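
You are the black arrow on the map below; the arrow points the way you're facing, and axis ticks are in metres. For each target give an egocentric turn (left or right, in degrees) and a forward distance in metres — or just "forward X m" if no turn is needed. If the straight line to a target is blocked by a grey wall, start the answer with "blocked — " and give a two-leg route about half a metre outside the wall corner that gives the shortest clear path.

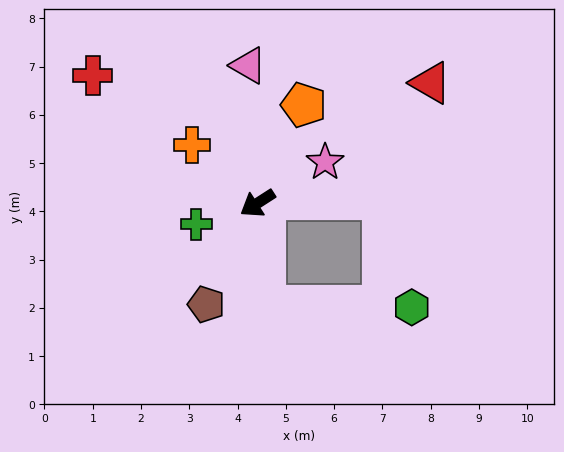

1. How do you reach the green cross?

turn right 14°, forward 1.3 m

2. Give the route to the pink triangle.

turn right 119°, forward 2.9 m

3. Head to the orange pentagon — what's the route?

turn right 148°, forward 2.3 m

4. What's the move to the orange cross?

turn right 74°, forward 1.8 m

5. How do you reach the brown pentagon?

turn left 30°, forward 2.3 m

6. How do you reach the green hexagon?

blocked — turn left 62°, forward 2.1 m, then turn left 84°, forward 3.0 m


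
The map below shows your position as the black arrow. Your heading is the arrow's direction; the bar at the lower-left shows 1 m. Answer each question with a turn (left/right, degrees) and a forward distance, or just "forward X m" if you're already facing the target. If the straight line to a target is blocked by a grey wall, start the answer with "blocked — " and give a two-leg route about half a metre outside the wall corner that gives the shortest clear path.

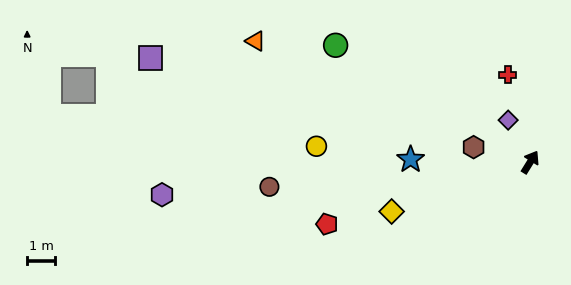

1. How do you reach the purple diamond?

turn left 59°, forward 1.7 m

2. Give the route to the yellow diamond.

turn left 141°, forward 5.2 m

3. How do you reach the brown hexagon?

turn left 107°, forward 2.1 m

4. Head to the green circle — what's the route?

turn left 91°, forward 8.1 m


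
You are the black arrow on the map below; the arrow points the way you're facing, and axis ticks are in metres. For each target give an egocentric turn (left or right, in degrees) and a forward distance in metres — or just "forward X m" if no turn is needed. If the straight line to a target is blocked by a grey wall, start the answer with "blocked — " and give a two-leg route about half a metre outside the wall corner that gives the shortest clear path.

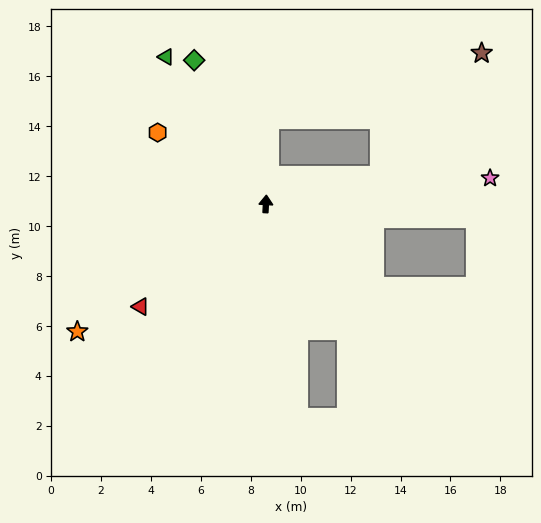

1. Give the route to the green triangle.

turn left 37°, forward 7.1 m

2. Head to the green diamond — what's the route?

turn left 30°, forward 6.4 m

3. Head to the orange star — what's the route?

turn left 127°, forward 9.1 m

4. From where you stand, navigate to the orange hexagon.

turn left 60°, forward 5.2 m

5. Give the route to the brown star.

blocked — turn right 74°, forward 4.7 m, then turn left 38°, forward 6.4 m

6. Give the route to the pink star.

turn right 80°, forward 9.0 m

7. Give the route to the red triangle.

turn left 132°, forward 6.5 m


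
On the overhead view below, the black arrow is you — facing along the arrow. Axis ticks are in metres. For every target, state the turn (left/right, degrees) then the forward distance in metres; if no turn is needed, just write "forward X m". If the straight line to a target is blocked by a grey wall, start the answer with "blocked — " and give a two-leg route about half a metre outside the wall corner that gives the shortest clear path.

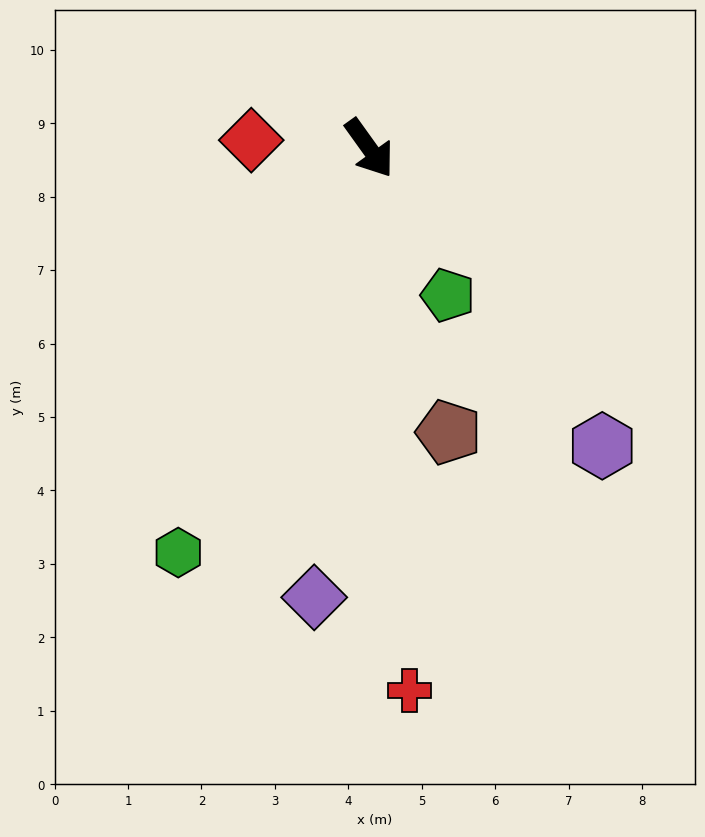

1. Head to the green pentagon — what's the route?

turn right 8°, forward 2.3 m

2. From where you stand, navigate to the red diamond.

turn right 130°, forward 1.6 m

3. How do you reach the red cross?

turn right 31°, forward 7.4 m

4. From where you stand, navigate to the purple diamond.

turn right 43°, forward 6.2 m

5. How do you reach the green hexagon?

turn right 61°, forward 6.1 m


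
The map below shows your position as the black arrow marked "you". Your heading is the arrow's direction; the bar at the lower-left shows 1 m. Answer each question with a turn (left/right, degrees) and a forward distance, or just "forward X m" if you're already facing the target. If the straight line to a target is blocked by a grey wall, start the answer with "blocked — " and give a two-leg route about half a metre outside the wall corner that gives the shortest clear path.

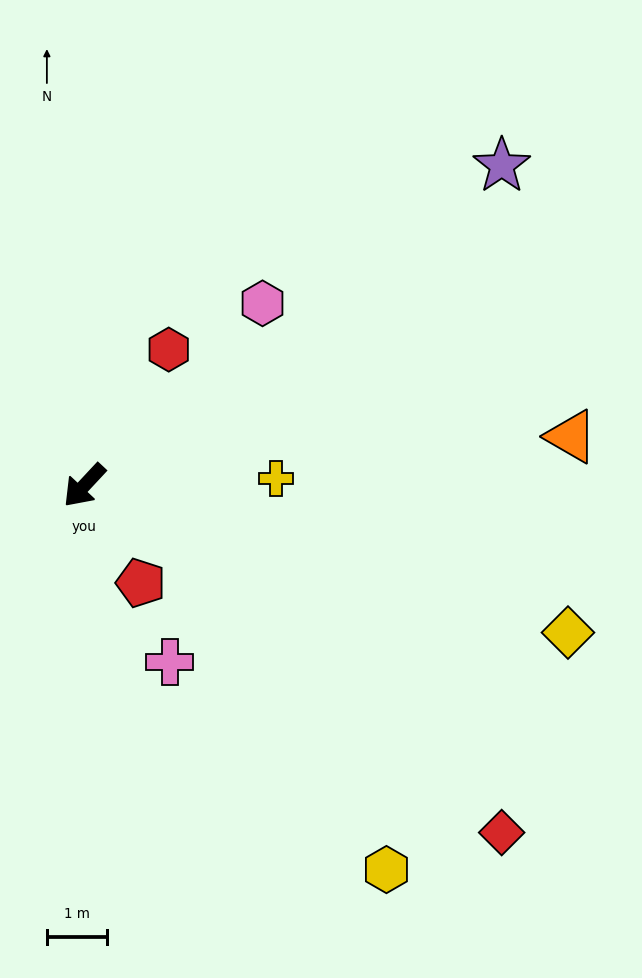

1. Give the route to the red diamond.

turn left 93°, forward 9.0 m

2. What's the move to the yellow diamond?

turn left 116°, forward 8.4 m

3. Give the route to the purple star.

turn left 170°, forward 8.8 m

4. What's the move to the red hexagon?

turn right 169°, forward 2.7 m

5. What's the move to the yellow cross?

turn left 135°, forward 3.2 m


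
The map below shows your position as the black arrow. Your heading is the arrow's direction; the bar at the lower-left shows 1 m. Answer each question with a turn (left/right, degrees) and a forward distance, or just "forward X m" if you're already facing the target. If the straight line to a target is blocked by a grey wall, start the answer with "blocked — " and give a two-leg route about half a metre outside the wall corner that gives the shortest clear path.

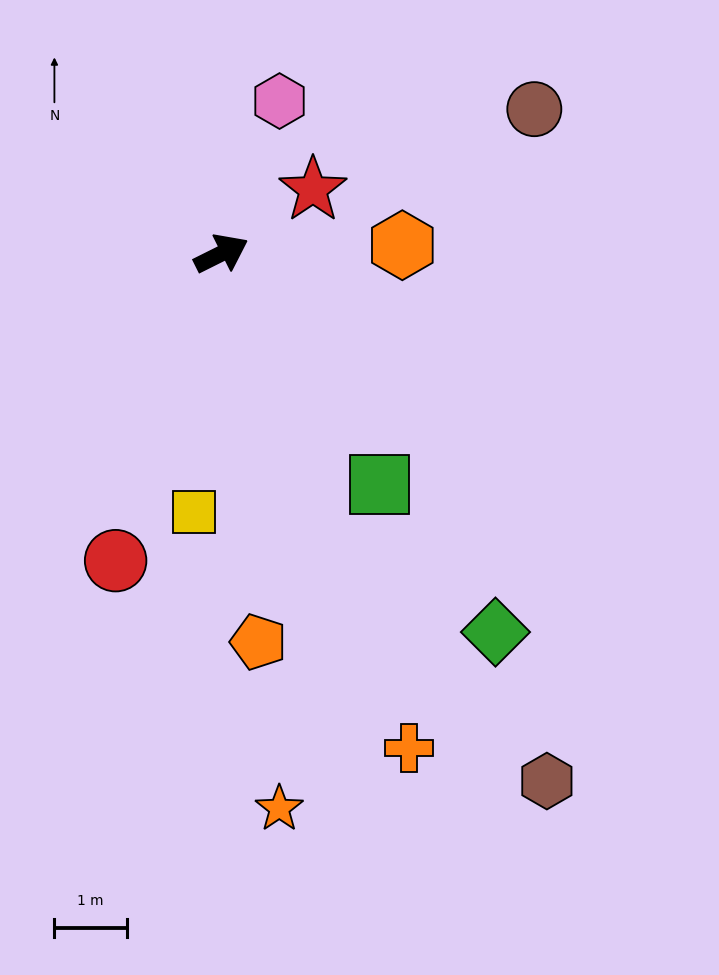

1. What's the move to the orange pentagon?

turn right 111°, forward 5.4 m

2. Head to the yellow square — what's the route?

turn right 123°, forward 3.6 m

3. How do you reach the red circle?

turn right 136°, forward 4.5 m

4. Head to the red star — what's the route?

turn left 8°, forward 1.5 m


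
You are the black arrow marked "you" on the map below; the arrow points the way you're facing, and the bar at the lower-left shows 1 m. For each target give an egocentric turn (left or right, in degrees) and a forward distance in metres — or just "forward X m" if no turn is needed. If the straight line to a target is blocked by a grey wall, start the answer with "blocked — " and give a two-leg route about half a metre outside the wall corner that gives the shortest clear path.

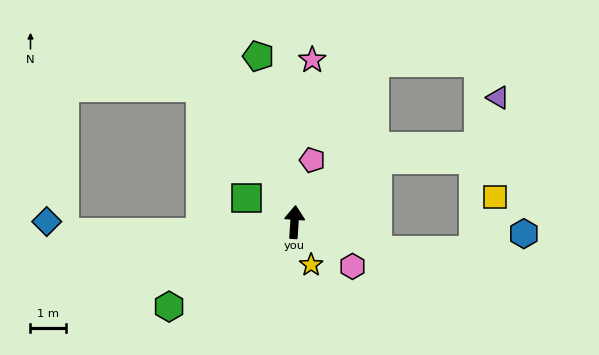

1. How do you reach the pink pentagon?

turn right 12°, forward 1.8 m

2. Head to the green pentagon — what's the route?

turn left 16°, forward 4.8 m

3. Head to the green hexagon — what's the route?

turn left 128°, forward 4.3 m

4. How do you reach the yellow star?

turn right 155°, forward 1.3 m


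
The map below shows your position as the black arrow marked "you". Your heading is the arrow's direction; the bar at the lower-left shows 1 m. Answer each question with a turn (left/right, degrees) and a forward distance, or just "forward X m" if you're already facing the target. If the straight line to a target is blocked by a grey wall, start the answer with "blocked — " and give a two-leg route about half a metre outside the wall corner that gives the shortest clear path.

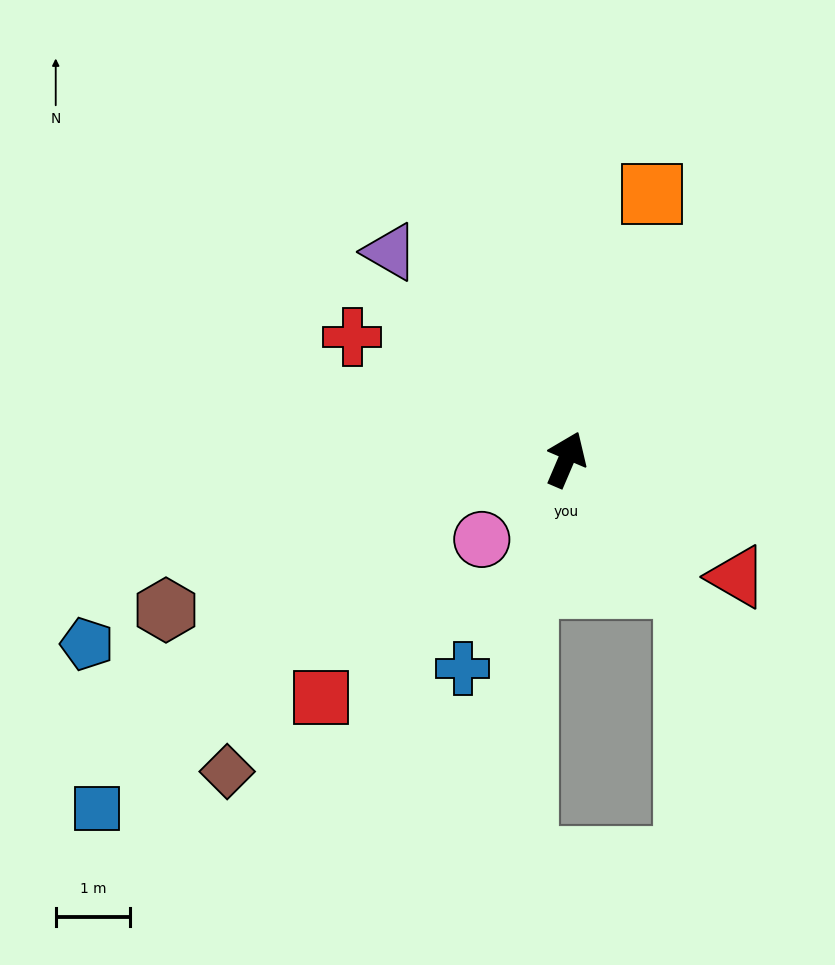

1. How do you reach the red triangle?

turn right 101°, forward 2.8 m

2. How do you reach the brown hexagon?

turn left 134°, forward 5.7 m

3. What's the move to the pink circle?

turn left 157°, forward 1.6 m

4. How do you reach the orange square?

turn left 5°, forward 3.7 m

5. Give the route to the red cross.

turn left 83°, forward 3.3 m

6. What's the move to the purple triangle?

turn left 63°, forward 3.7 m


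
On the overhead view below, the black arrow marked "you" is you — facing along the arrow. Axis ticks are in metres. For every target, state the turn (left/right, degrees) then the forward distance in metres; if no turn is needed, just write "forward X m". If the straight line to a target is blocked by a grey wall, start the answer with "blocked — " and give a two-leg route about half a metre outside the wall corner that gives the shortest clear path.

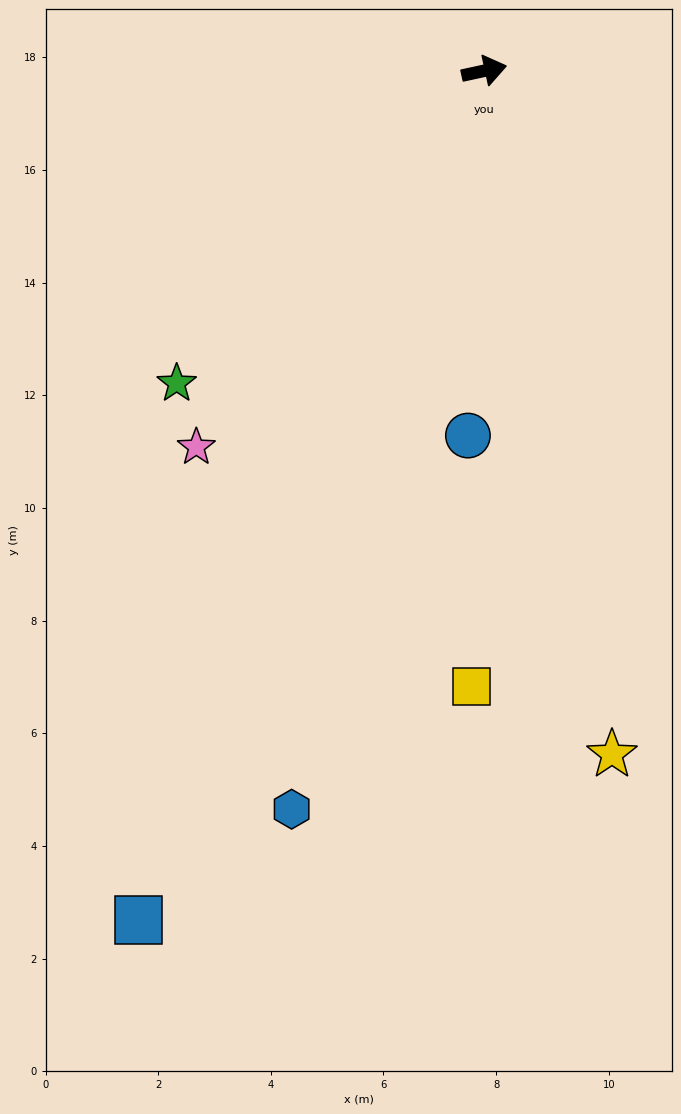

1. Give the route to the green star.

turn right 147°, forward 7.8 m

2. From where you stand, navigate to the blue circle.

turn right 105°, forward 6.5 m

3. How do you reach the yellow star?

turn right 92°, forward 12.3 m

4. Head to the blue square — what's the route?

turn right 124°, forward 16.3 m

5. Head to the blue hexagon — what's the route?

turn right 117°, forward 13.6 m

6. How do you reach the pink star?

turn right 140°, forward 8.4 m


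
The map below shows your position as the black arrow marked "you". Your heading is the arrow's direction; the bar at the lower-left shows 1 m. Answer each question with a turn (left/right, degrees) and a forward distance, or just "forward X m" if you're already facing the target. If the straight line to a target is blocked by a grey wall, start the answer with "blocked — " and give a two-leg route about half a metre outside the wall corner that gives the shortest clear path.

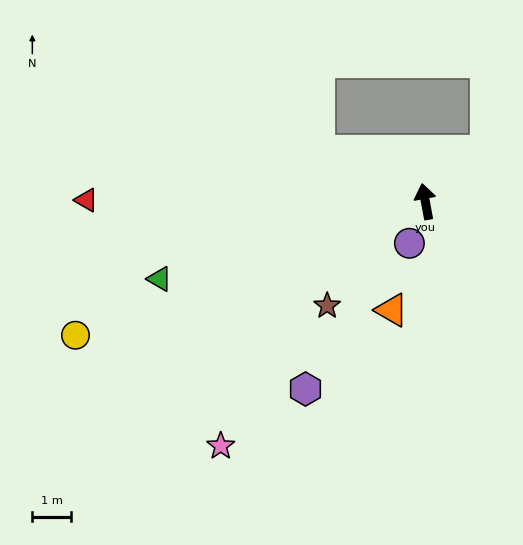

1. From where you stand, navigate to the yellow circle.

turn left 100°, forward 9.7 m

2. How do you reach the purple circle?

turn left 149°, forward 1.2 m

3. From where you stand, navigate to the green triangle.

turn left 96°, forward 7.2 m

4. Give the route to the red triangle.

turn left 79°, forward 8.8 m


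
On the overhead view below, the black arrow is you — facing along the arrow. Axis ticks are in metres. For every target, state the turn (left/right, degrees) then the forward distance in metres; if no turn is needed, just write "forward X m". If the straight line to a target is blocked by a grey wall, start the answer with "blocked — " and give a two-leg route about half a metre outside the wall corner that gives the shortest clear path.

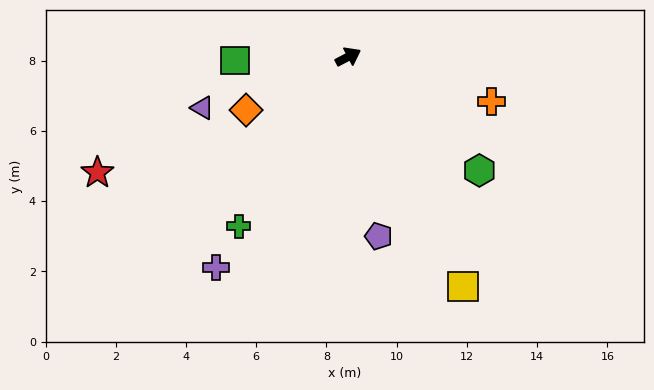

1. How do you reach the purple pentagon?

turn right 108°, forward 5.2 m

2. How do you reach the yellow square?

turn right 91°, forward 7.3 m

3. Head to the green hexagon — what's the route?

turn right 69°, forward 4.9 m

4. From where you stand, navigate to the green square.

turn left 154°, forward 3.2 m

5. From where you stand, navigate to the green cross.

turn right 151°, forward 5.7 m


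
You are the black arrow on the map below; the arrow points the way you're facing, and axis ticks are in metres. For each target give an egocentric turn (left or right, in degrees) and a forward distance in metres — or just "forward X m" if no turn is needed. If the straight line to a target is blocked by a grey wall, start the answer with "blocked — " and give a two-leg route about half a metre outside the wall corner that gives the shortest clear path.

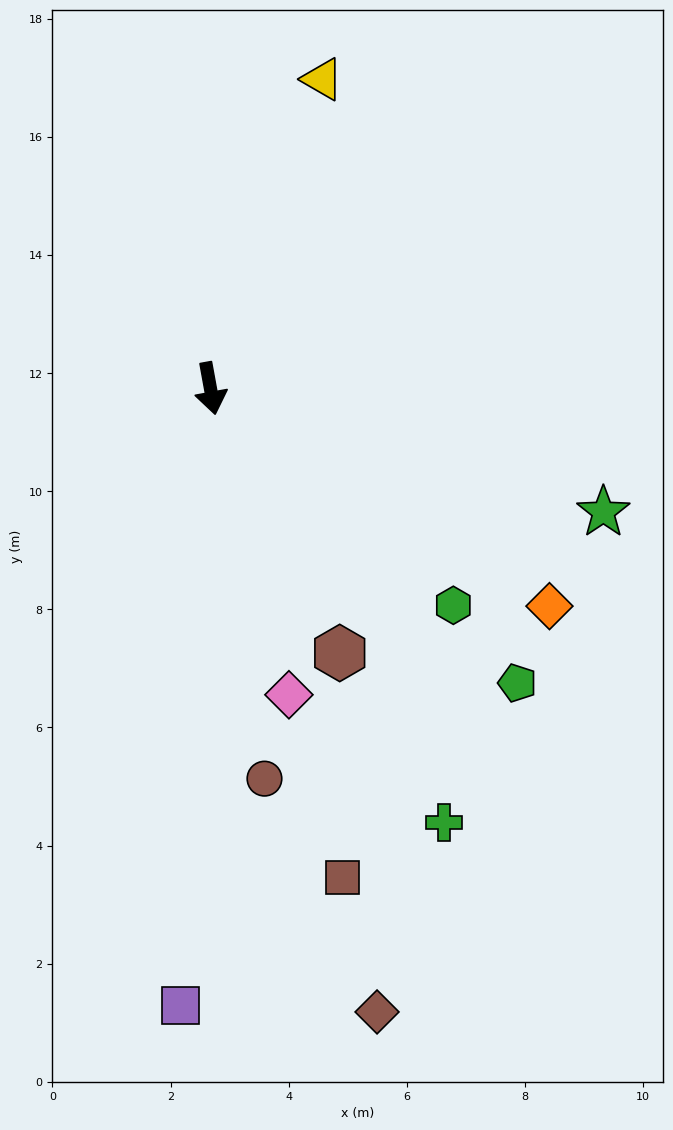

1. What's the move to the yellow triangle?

turn left 150°, forward 5.6 m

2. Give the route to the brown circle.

turn right 2°, forward 6.7 m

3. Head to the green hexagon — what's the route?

turn left 38°, forward 5.5 m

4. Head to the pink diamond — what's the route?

turn left 4°, forward 5.4 m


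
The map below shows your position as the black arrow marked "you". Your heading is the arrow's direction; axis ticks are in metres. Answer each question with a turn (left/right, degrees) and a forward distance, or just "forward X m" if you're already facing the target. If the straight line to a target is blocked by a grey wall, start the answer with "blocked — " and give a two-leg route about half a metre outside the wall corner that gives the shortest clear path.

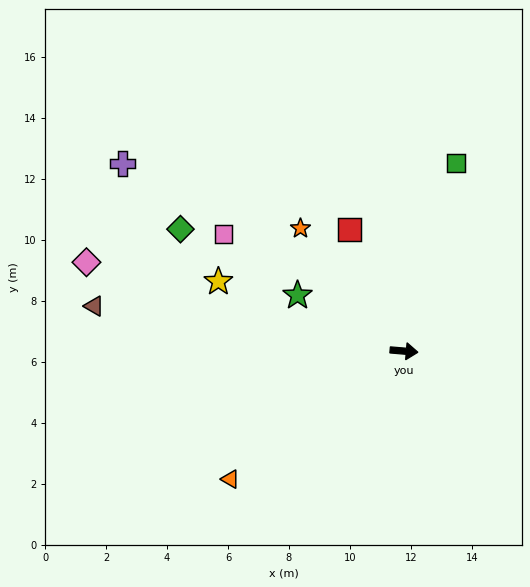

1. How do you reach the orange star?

turn left 135°, forward 5.3 m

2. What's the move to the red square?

turn left 119°, forward 4.4 m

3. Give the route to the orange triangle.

turn right 139°, forward 7.1 m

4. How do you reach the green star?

turn left 157°, forward 3.9 m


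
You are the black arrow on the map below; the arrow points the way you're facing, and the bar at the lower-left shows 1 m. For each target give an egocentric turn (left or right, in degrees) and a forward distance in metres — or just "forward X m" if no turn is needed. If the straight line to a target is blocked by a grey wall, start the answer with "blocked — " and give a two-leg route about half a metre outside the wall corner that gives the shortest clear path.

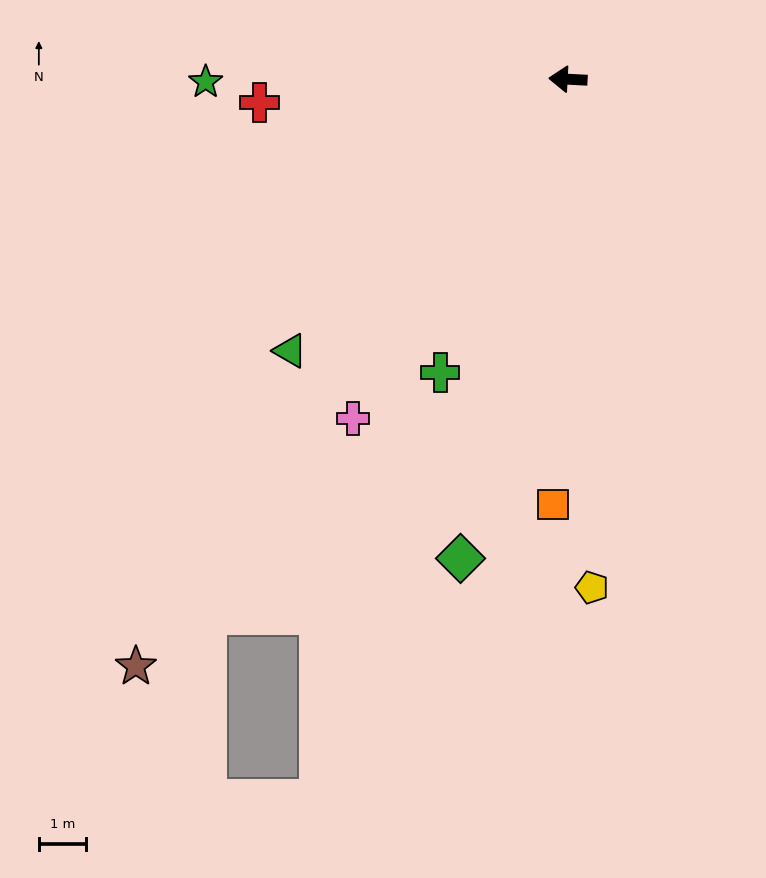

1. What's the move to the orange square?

turn left 91°, forward 9.0 m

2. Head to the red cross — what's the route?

turn left 7°, forward 6.6 m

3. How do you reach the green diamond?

turn left 80°, forward 10.4 m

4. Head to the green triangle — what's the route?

turn left 47°, forward 8.2 m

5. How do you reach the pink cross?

turn left 61°, forward 8.5 m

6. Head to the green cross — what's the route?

turn left 69°, forward 6.8 m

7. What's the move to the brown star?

turn left 57°, forward 15.5 m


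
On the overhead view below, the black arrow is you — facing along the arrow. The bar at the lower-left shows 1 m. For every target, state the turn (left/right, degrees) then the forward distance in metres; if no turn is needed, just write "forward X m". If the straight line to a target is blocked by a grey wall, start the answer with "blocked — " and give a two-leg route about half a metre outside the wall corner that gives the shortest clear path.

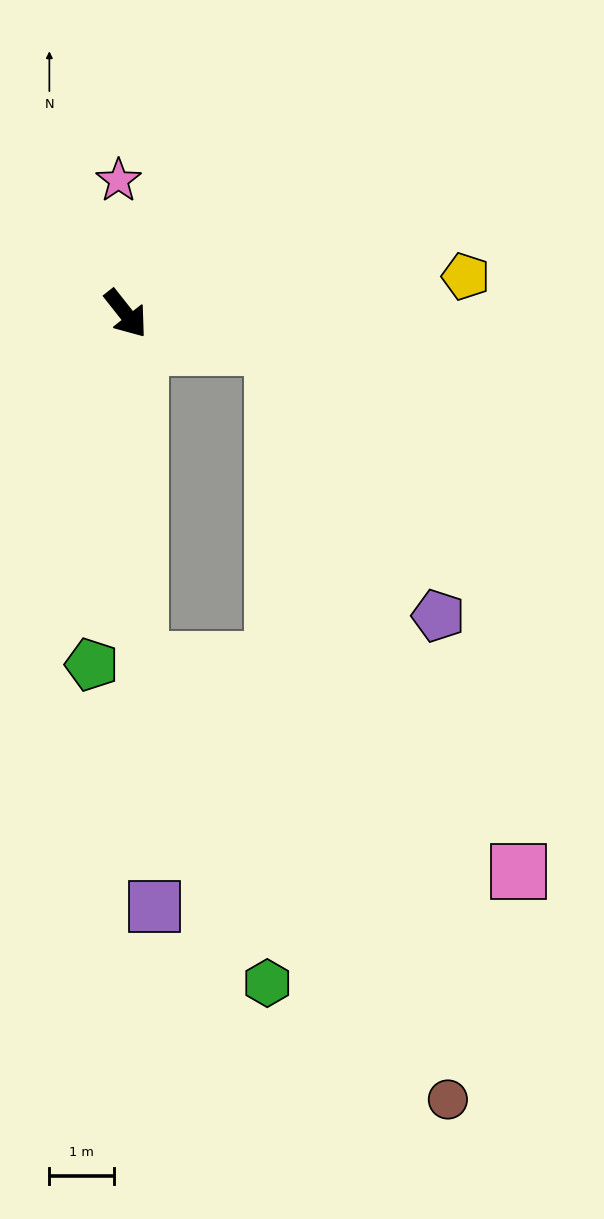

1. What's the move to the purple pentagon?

blocked — turn left 38°, forward 2.3 m, then turn right 44°, forward 4.8 m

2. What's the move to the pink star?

turn left 145°, forward 2.1 m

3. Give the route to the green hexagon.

blocked — turn right 36°, forward 5.3 m, then turn left 19°, forward 5.3 m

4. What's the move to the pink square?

blocked — turn right 36°, forward 5.3 m, then turn left 58°, forward 6.7 m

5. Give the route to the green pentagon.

turn right 44°, forward 5.4 m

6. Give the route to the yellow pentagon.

turn left 58°, forward 5.3 m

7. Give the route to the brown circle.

blocked — turn right 36°, forward 5.3 m, then turn left 33°, forward 8.3 m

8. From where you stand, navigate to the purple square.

turn right 36°, forward 9.1 m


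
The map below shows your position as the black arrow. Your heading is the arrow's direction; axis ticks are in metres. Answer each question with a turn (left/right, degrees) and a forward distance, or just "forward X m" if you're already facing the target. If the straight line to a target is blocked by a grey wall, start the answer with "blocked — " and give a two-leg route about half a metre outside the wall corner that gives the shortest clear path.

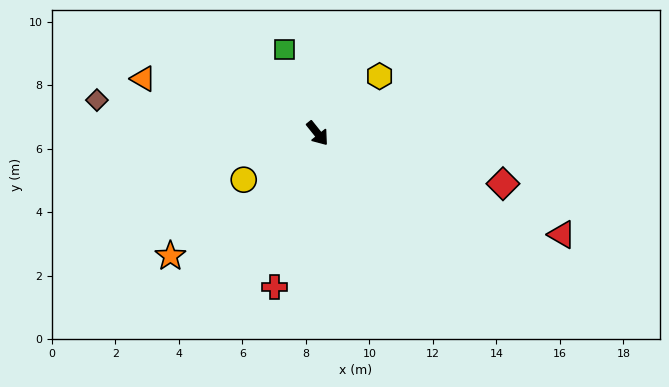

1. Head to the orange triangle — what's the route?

turn right 146°, forward 5.8 m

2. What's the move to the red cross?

turn right 54°, forward 5.0 m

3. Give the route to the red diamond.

turn left 36°, forward 6.1 m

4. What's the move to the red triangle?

turn left 29°, forward 8.3 m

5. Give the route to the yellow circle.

turn right 97°, forward 2.7 m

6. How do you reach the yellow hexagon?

turn left 94°, forward 2.7 m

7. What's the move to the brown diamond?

turn right 137°, forward 7.0 m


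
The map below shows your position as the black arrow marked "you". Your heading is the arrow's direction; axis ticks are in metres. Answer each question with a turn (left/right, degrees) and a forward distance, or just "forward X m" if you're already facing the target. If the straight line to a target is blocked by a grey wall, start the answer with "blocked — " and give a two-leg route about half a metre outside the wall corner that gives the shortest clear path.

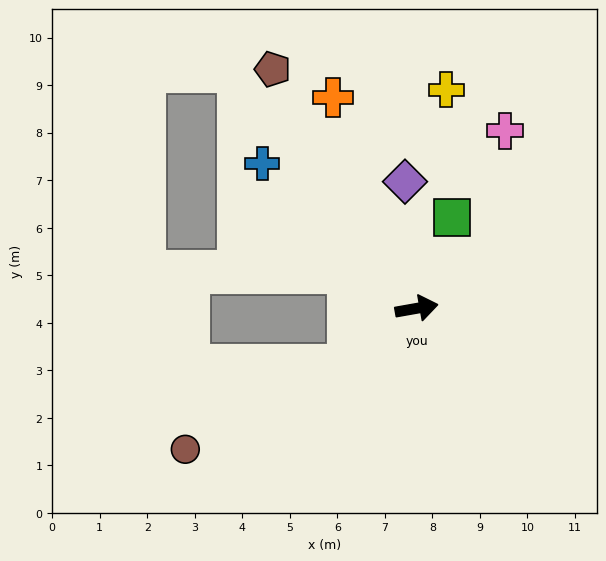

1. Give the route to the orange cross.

turn left 102°, forward 4.8 m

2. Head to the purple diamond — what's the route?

turn left 85°, forward 2.7 m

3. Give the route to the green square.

turn left 59°, forward 2.0 m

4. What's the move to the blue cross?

turn left 127°, forward 4.5 m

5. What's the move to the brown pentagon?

turn left 111°, forward 5.9 m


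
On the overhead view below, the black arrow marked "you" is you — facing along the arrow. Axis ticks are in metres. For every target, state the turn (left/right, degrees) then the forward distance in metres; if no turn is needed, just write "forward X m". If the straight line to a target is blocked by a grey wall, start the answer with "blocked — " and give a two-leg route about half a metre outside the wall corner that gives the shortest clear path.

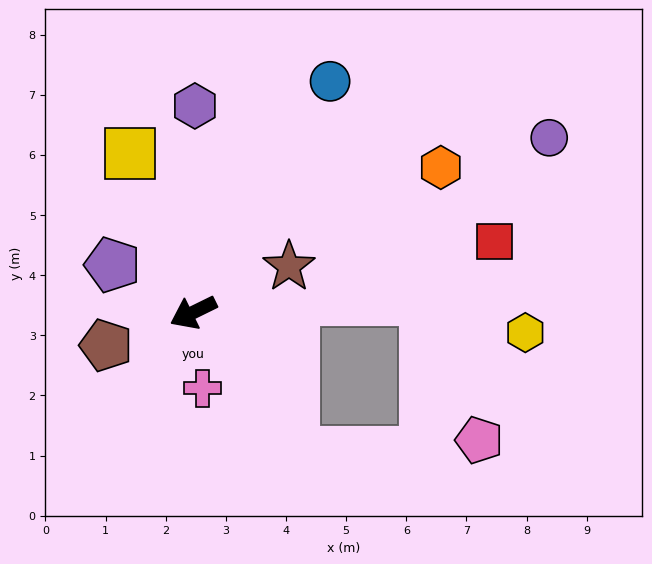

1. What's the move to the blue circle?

turn right 147°, forward 4.5 m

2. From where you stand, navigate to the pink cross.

turn left 71°, forward 1.3 m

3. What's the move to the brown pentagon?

turn right 5°, forward 1.5 m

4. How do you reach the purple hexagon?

turn right 117°, forward 3.4 m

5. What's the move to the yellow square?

turn right 94°, forward 2.8 m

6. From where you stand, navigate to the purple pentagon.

turn right 57°, forward 1.6 m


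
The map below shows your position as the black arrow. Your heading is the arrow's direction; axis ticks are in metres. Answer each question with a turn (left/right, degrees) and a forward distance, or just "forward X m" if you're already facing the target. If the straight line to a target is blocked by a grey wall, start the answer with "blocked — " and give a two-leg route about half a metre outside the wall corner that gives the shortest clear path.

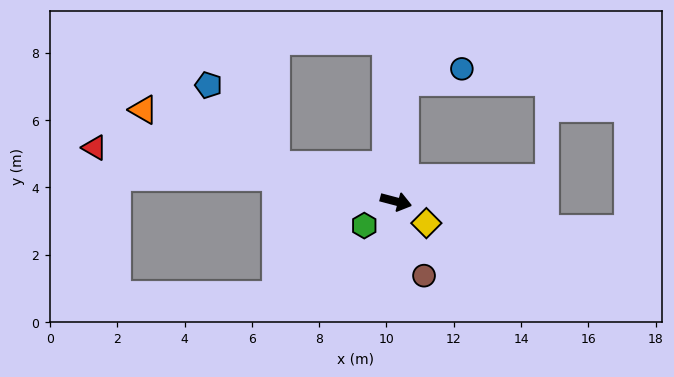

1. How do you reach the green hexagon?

turn right 128°, forward 1.2 m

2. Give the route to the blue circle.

blocked — turn left 101°, forward 3.6 m, then turn right 73°, forward 1.8 m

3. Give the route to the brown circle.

turn right 55°, forward 2.4 m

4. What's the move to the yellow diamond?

turn right 21°, forward 1.1 m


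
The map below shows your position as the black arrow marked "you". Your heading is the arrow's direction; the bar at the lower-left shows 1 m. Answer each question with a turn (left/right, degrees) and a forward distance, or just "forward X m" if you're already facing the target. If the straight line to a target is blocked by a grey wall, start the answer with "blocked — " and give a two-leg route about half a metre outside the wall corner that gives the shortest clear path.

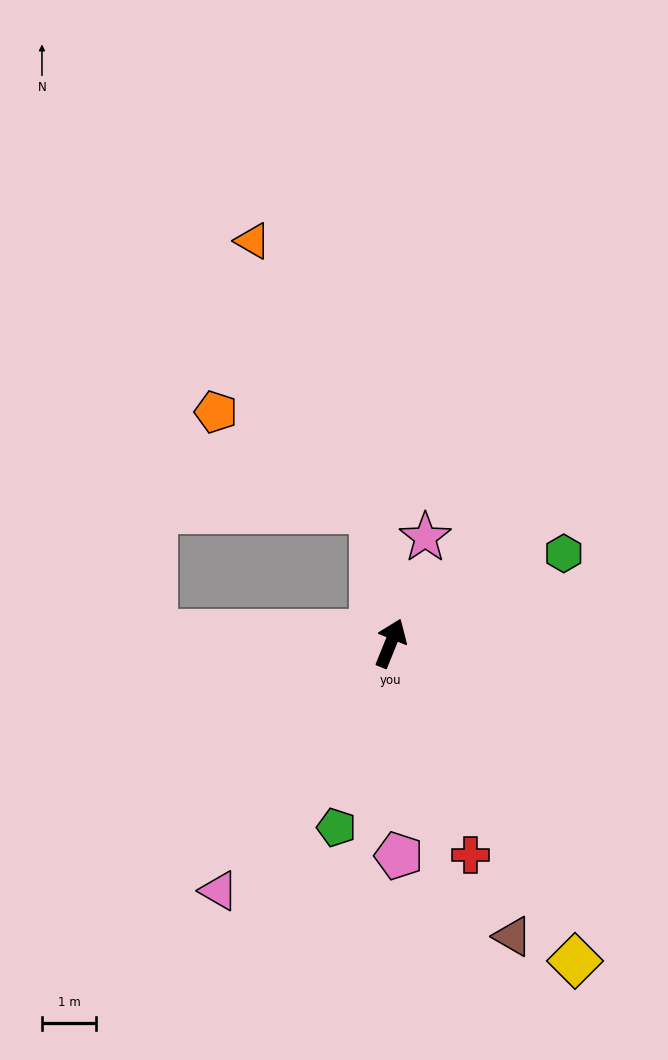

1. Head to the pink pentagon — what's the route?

turn right 156°, forward 3.9 m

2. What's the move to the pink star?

turn left 4°, forward 2.0 m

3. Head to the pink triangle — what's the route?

turn left 167°, forward 5.5 m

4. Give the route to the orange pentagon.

blocked — turn left 30°, forward 2.5 m, then turn left 50°, forward 3.4 m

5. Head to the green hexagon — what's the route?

turn right 41°, forward 3.6 m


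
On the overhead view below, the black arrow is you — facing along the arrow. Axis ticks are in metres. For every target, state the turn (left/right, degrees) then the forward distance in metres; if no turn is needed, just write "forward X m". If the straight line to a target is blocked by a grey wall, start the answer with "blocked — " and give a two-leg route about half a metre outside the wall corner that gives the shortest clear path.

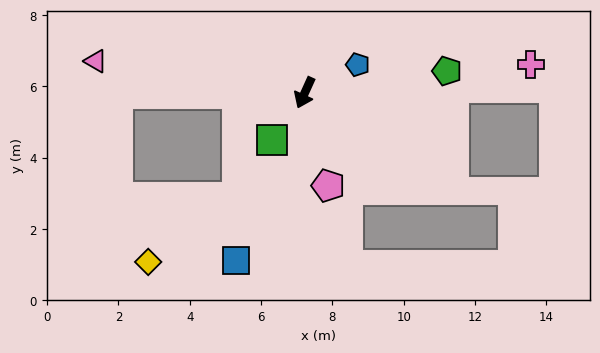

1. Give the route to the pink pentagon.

turn left 38°, forward 2.7 m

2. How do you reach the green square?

turn right 10°, forward 1.6 m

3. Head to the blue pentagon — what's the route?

turn left 142°, forward 1.7 m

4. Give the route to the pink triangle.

turn right 74°, forward 5.9 m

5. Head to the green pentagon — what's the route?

turn left 123°, forward 4.0 m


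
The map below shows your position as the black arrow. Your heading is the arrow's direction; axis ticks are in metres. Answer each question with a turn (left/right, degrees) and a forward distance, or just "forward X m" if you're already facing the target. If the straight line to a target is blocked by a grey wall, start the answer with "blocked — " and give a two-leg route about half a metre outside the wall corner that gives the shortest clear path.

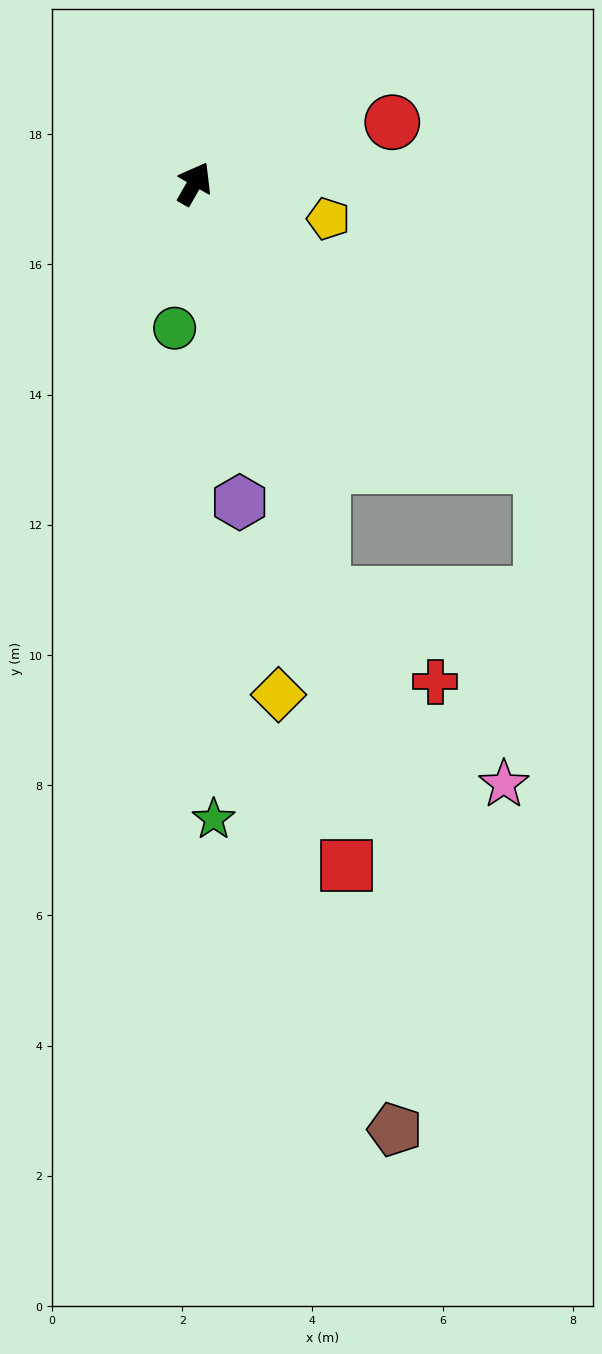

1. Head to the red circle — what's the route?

turn right 43°, forward 3.2 m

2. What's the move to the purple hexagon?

turn right 142°, forward 4.9 m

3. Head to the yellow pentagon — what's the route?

turn right 75°, forward 2.1 m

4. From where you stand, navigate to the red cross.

blocked — turn right 133°, forward 6.6 m, then turn left 35°, forward 2.2 m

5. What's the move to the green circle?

turn right 158°, forward 2.2 m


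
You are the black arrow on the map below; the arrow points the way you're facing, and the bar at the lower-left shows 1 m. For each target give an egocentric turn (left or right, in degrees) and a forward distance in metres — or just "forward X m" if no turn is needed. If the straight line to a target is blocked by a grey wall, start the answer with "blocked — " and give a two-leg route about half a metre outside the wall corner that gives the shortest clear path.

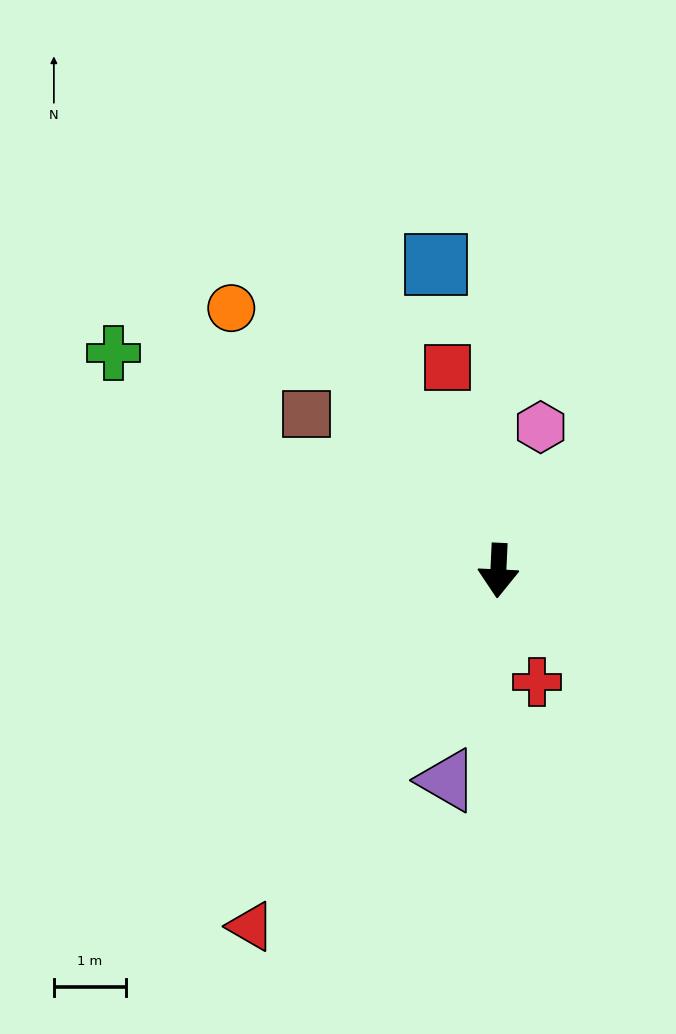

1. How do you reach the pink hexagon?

turn left 166°, forward 2.1 m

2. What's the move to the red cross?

turn left 22°, forward 1.6 m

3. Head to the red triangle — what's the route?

turn right 32°, forward 6.0 m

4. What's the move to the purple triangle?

turn right 11°, forward 3.0 m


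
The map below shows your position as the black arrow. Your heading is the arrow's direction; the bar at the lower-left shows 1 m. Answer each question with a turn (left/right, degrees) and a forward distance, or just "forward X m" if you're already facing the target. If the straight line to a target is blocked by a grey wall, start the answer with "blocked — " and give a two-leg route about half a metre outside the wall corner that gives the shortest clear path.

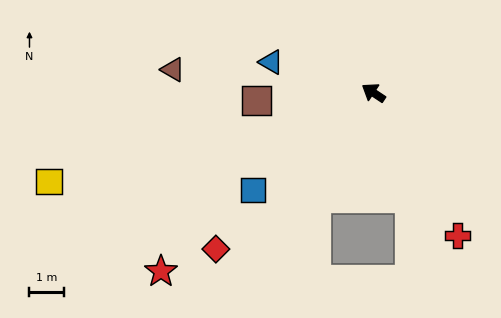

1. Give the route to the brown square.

turn left 37°, forward 3.4 m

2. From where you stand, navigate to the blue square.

turn left 72°, forward 4.5 m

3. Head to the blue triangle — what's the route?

turn left 17°, forward 3.1 m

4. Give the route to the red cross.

turn left 154°, forward 4.8 m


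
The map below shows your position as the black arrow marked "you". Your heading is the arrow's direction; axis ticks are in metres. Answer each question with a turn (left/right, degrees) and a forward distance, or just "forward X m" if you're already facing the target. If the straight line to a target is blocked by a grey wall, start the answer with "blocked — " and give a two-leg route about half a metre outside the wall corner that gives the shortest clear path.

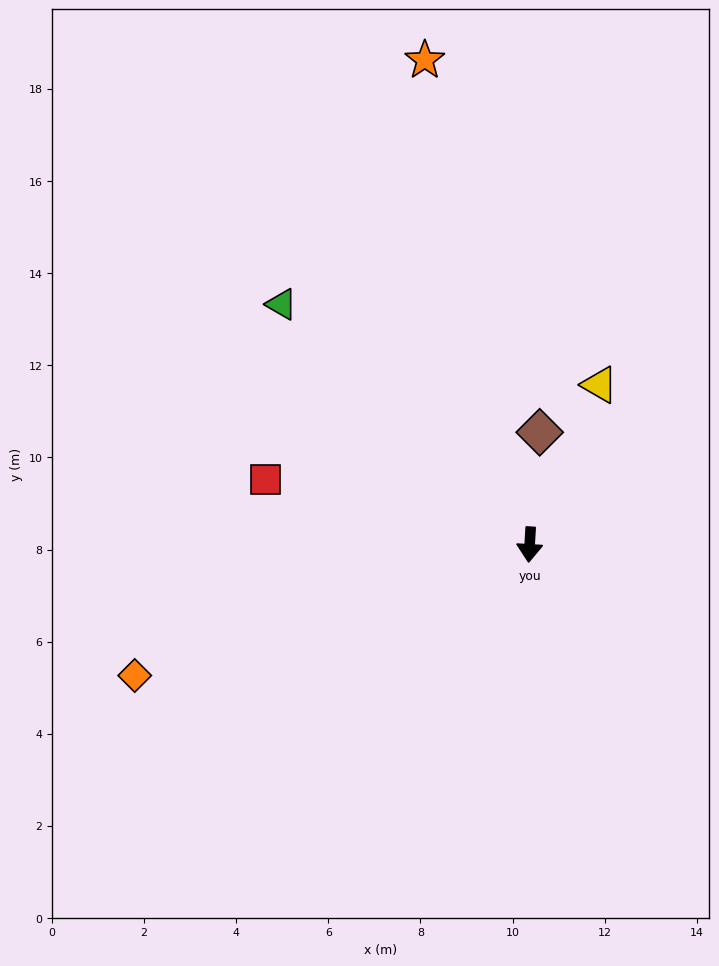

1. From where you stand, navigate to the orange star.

turn right 164°, forward 10.8 m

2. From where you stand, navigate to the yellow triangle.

turn left 160°, forward 3.8 m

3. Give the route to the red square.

turn right 100°, forward 5.9 m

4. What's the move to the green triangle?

turn right 131°, forward 7.5 m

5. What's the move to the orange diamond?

turn right 68°, forward 9.0 m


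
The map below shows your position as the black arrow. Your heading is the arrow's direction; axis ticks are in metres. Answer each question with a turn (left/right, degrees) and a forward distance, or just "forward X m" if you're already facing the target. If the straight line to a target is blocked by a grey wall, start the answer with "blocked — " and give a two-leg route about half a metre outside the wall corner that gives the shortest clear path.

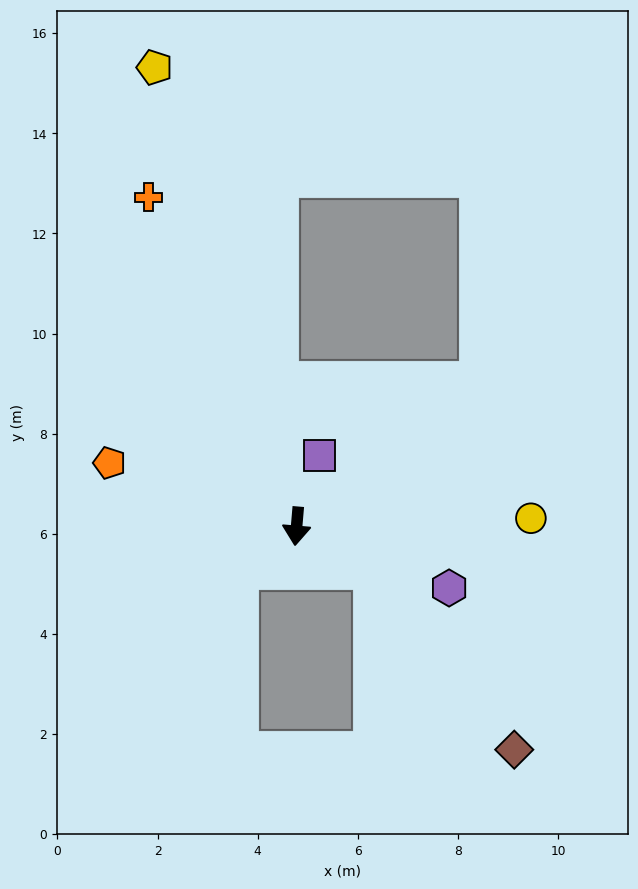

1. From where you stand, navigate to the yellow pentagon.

turn right 158°, forward 9.6 m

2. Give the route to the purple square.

turn left 167°, forward 1.5 m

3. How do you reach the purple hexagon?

turn left 73°, forward 3.3 m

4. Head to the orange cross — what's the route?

turn right 151°, forward 7.2 m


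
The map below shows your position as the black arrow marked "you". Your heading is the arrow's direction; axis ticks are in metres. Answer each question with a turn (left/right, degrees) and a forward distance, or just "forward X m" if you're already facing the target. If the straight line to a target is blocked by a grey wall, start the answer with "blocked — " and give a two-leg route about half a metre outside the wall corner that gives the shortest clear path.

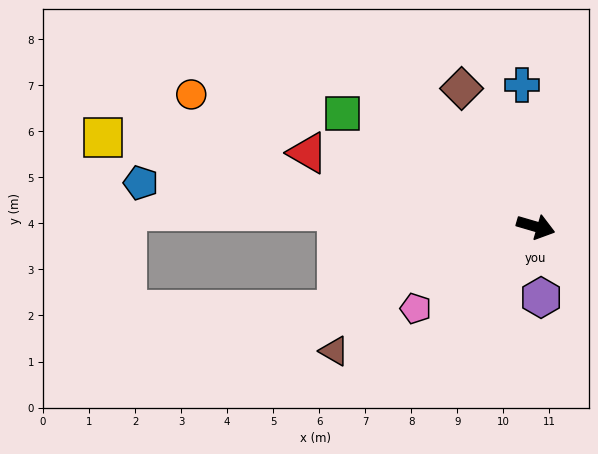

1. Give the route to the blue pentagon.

turn right 170°, forward 8.6 m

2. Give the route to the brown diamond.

turn left 135°, forward 3.4 m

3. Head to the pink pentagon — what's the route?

turn right 129°, forward 3.2 m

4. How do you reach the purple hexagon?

turn right 69°, forward 1.5 m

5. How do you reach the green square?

turn left 166°, forward 4.9 m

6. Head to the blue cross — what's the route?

turn left 112°, forward 3.1 m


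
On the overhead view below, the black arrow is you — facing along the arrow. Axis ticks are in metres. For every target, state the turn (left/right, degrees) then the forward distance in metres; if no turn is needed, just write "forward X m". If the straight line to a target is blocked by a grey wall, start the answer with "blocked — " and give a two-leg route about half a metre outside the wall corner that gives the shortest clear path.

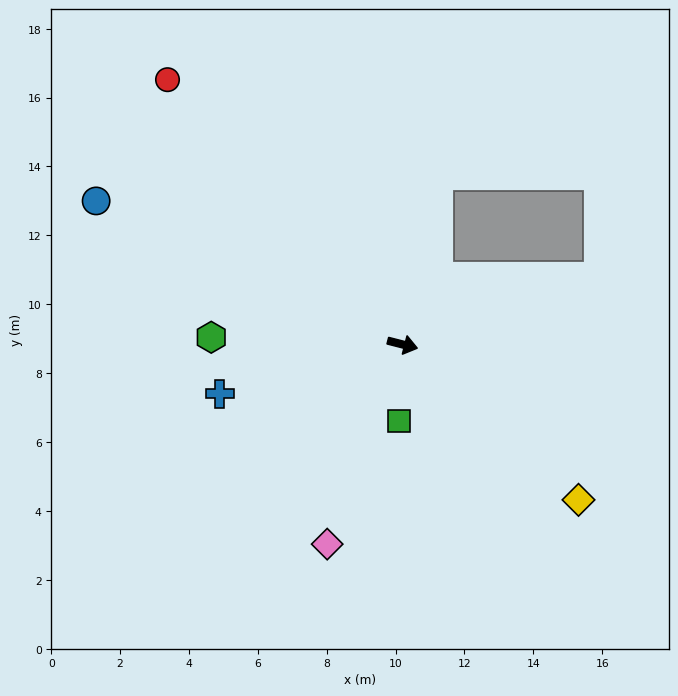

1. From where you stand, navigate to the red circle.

turn left 146°, forward 10.3 m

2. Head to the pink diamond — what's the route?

turn right 96°, forward 6.2 m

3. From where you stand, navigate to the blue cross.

turn right 151°, forward 5.5 m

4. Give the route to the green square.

turn right 78°, forward 2.2 m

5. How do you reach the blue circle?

turn left 169°, forward 9.8 m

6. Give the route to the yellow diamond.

turn right 27°, forward 6.8 m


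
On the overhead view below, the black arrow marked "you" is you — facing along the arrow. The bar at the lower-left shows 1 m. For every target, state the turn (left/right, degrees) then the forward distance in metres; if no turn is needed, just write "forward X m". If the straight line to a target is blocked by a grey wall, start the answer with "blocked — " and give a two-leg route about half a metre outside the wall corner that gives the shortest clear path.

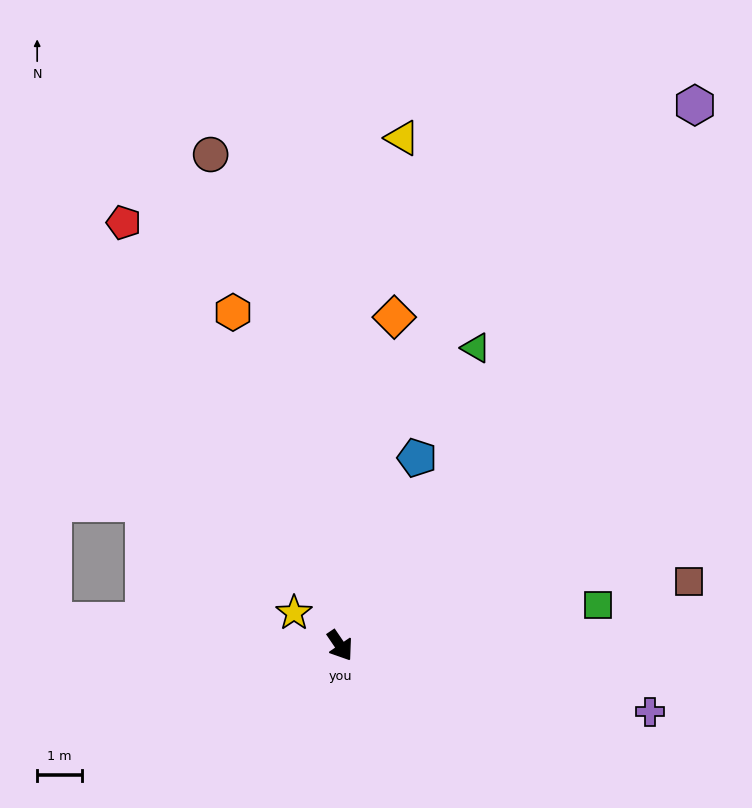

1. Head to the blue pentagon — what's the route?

turn left 123°, forward 4.5 m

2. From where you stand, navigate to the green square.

turn left 65°, forward 5.8 m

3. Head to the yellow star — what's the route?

turn right 160°, forward 1.3 m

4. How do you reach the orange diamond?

turn left 136°, forward 7.4 m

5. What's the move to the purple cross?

turn left 44°, forward 7.1 m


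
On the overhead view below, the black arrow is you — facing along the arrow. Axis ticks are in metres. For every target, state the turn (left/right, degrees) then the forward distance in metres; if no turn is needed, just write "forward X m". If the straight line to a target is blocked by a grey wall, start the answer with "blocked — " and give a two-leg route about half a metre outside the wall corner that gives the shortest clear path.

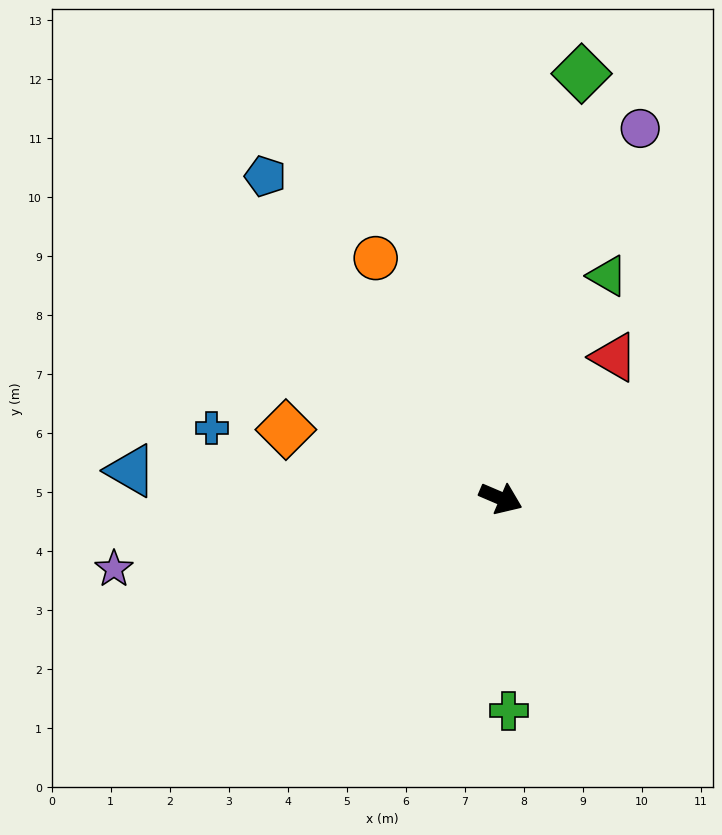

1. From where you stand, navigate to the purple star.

turn right 147°, forward 6.7 m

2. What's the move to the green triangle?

turn left 88°, forward 4.2 m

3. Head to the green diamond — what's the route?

turn left 102°, forward 7.3 m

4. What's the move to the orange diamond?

turn right 175°, forward 3.8 m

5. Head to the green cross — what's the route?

turn right 65°, forward 3.6 m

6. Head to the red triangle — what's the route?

turn left 74°, forward 3.1 m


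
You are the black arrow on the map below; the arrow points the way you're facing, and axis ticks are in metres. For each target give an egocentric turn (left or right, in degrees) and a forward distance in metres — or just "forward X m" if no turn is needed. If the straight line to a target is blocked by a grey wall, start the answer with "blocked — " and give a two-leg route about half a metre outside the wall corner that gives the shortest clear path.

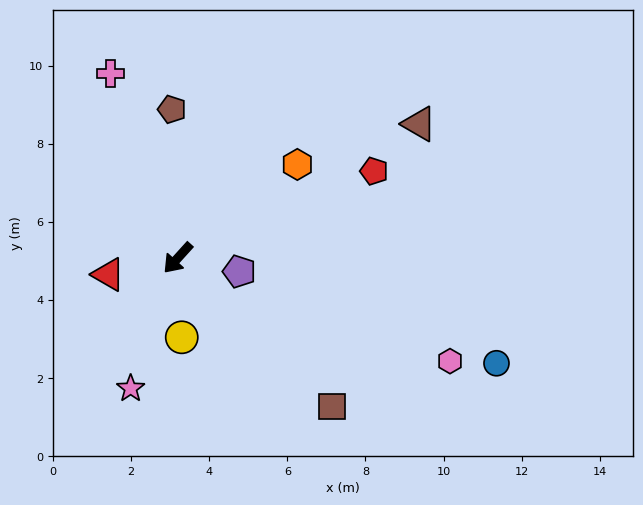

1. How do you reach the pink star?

turn left 22°, forward 3.6 m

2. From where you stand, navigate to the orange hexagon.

turn left 170°, forward 3.9 m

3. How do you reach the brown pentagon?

turn right 136°, forward 3.8 m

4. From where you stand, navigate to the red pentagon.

turn left 156°, forward 5.5 m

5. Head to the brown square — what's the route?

turn left 88°, forward 5.5 m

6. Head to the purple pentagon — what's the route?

turn left 120°, forward 1.6 m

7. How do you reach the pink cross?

turn right 118°, forward 5.0 m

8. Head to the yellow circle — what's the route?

turn left 45°, forward 2.0 m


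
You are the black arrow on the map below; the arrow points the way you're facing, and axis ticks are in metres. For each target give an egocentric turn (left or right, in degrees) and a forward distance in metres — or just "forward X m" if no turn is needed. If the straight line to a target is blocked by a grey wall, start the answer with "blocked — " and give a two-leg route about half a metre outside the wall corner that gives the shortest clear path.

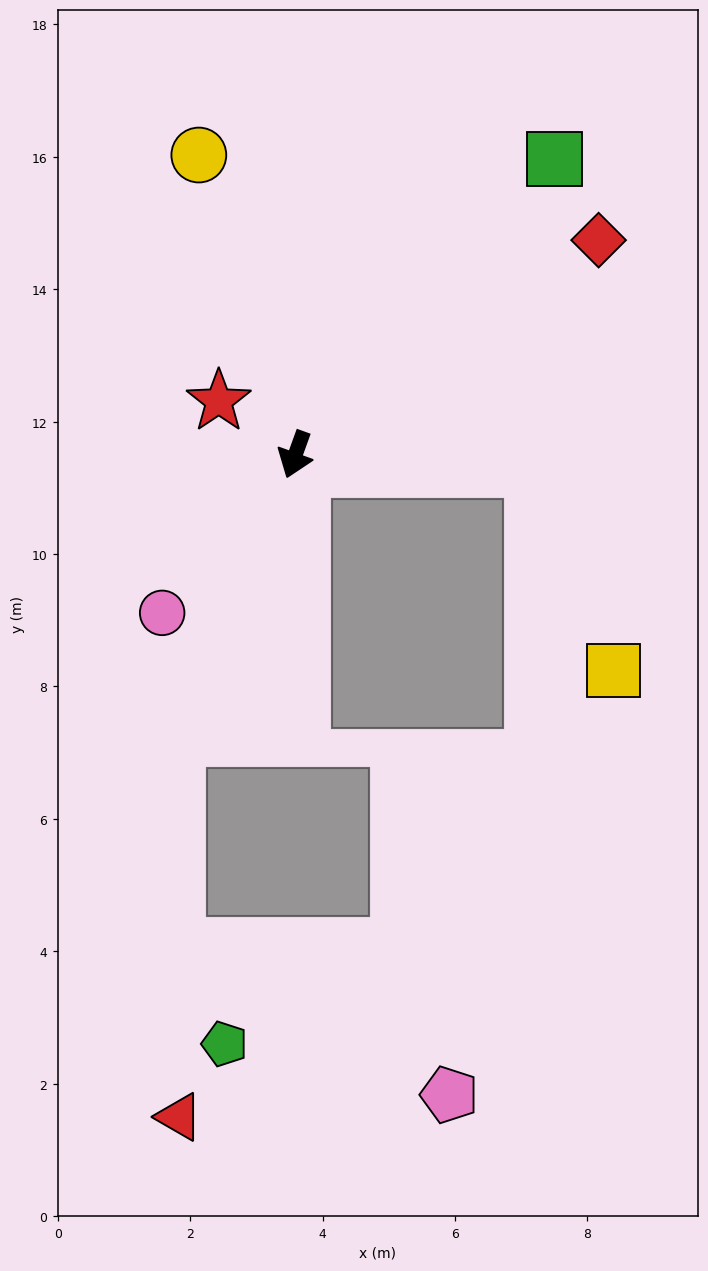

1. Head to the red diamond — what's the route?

turn left 145°, forward 5.6 m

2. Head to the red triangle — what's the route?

blocked — turn right 3°, forward 4.6 m, then turn left 23°, forward 5.7 m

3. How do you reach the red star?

turn right 105°, forward 1.4 m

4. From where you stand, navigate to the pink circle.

turn right 20°, forward 3.1 m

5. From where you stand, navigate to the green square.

turn left 159°, forward 5.9 m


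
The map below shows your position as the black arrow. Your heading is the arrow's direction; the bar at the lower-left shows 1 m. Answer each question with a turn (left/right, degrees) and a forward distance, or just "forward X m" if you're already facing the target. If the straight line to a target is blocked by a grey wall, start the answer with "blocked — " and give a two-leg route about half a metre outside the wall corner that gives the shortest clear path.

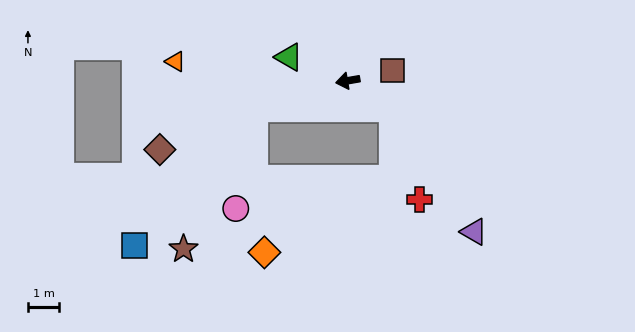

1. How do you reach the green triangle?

turn right 32°, forward 2.0 m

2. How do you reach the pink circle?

blocked — turn left 7°, forward 3.1 m, then turn left 62°, forward 3.2 m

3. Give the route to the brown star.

blocked — turn left 7°, forward 3.1 m, then turn left 46°, forward 5.0 m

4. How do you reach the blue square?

blocked — turn left 7°, forward 3.1 m, then turn left 32°, forward 5.8 m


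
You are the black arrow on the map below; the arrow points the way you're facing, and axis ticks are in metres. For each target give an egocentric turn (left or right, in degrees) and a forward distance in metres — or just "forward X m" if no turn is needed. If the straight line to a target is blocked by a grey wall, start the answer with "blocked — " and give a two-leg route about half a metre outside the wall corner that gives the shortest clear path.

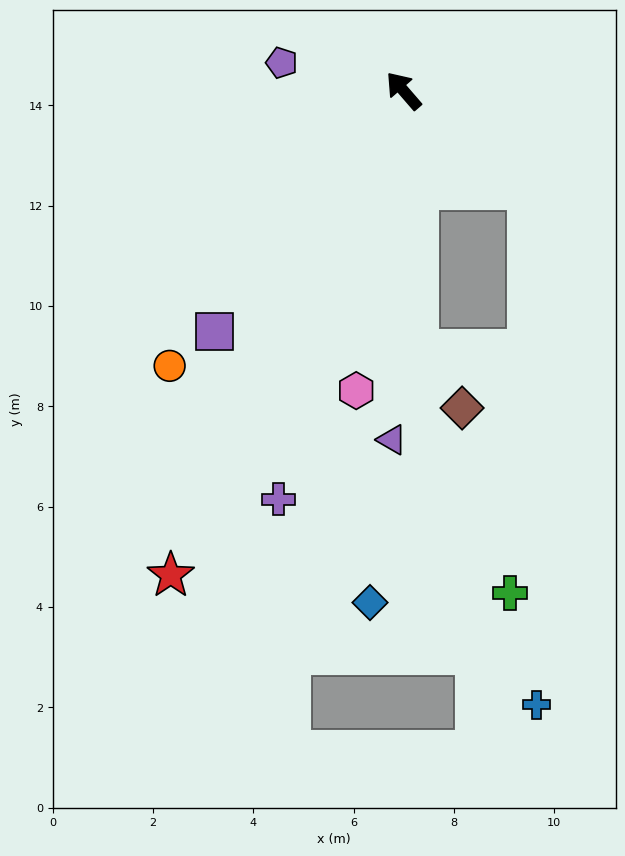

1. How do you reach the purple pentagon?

turn left 36°, forward 2.5 m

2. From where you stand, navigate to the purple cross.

turn left 122°, forward 8.5 m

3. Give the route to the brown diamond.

blocked — turn left 142°, forward 5.2 m, then turn left 35°, forward 1.5 m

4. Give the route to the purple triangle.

turn left 137°, forward 7.0 m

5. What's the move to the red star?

turn left 113°, forward 10.7 m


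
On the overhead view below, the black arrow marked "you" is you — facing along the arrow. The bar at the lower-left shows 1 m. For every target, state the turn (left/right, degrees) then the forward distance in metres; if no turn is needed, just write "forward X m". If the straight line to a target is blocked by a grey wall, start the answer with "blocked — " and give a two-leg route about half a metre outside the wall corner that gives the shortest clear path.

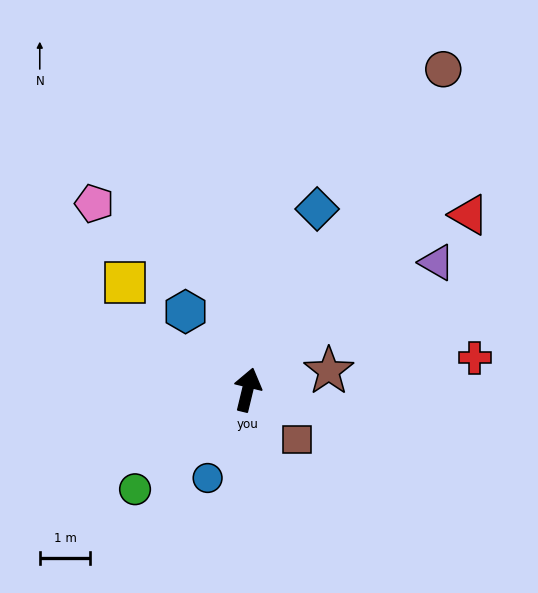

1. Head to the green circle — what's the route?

turn left 145°, forward 3.0 m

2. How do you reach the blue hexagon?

turn left 52°, forward 2.0 m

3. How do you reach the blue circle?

turn left 169°, forward 1.9 m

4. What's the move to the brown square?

turn right 121°, forward 1.4 m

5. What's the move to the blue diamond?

turn right 7°, forward 3.8 m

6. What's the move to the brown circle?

turn right 18°, forward 7.4 m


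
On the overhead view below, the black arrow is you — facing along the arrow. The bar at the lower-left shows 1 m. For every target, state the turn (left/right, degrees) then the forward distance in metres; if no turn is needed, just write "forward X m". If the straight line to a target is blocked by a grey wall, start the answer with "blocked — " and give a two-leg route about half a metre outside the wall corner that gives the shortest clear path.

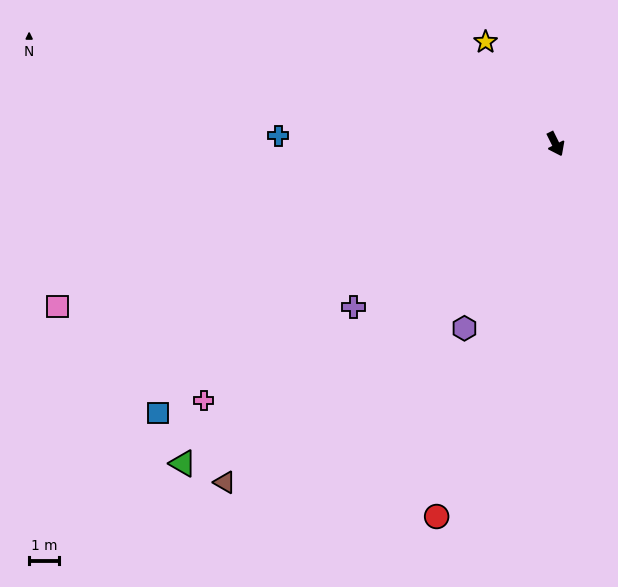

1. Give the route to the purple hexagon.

turn right 53°, forward 6.8 m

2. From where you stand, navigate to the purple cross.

turn right 78°, forward 8.6 m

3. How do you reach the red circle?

turn right 44°, forward 13.0 m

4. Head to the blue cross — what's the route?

turn right 118°, forward 9.2 m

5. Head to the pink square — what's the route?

turn right 98°, forward 17.4 m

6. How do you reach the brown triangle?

turn right 71°, forward 15.7 m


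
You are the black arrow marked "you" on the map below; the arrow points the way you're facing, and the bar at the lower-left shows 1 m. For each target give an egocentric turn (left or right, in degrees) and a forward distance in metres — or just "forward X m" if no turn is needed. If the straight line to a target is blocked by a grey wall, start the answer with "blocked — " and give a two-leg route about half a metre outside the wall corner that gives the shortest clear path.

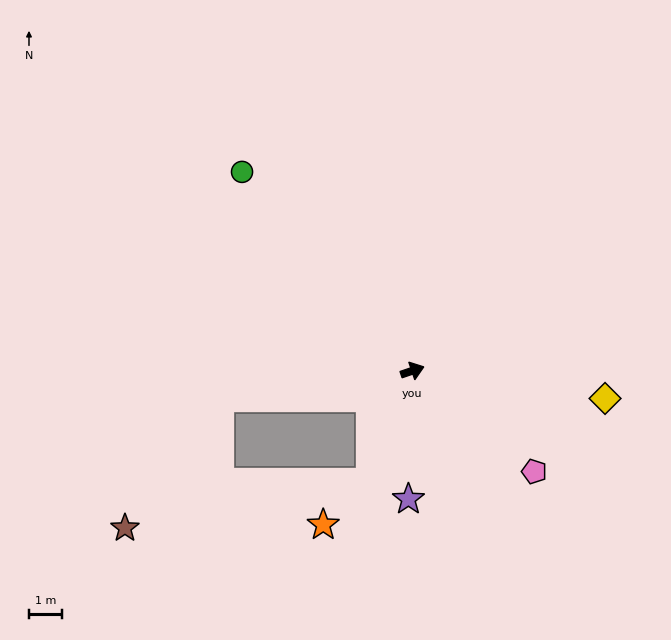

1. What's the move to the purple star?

turn right 111°, forward 3.8 m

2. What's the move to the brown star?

blocked — turn left 169°, forward 5.8 m, then turn left 46°, forward 4.8 m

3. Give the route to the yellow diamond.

turn right 27°, forward 5.8 m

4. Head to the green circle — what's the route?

turn left 112°, forward 7.8 m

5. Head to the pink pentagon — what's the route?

turn right 58°, forward 4.7 m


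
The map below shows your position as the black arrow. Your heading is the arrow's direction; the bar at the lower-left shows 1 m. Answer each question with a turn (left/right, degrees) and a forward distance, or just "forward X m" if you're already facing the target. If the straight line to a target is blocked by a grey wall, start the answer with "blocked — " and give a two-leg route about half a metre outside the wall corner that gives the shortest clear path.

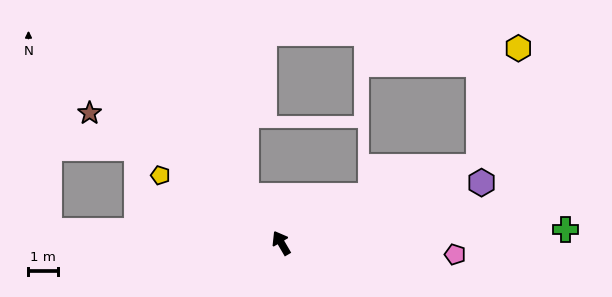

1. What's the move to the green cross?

turn right 118°, forward 9.6 m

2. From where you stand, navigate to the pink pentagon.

turn right 124°, forward 5.9 m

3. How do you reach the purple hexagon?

turn right 104°, forward 7.0 m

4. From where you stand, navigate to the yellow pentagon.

turn left 30°, forward 4.7 m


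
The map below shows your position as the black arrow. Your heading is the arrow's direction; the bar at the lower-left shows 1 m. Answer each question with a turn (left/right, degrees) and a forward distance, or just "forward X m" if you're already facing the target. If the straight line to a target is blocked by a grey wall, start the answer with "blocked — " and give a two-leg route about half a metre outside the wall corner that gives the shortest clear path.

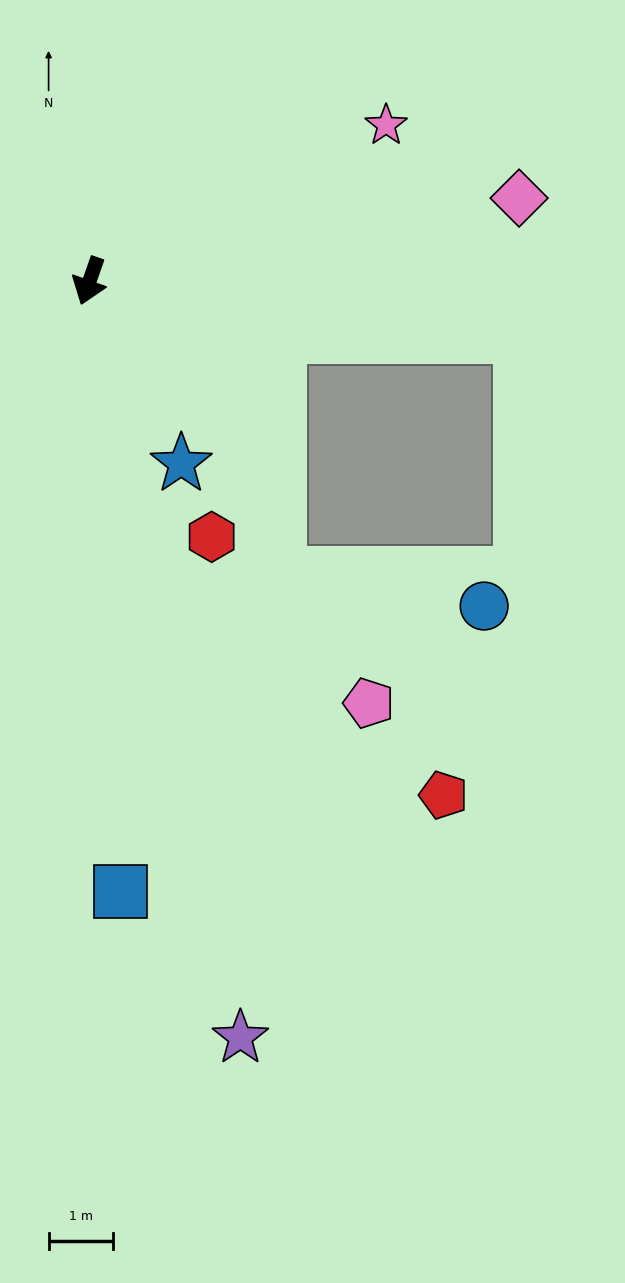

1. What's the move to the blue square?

turn left 22°, forward 9.5 m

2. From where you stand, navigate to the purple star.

turn left 31°, forward 12.0 m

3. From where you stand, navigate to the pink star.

turn left 137°, forward 5.2 m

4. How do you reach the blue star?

turn left 46°, forward 3.2 m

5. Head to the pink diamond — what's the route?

turn left 120°, forward 6.8 m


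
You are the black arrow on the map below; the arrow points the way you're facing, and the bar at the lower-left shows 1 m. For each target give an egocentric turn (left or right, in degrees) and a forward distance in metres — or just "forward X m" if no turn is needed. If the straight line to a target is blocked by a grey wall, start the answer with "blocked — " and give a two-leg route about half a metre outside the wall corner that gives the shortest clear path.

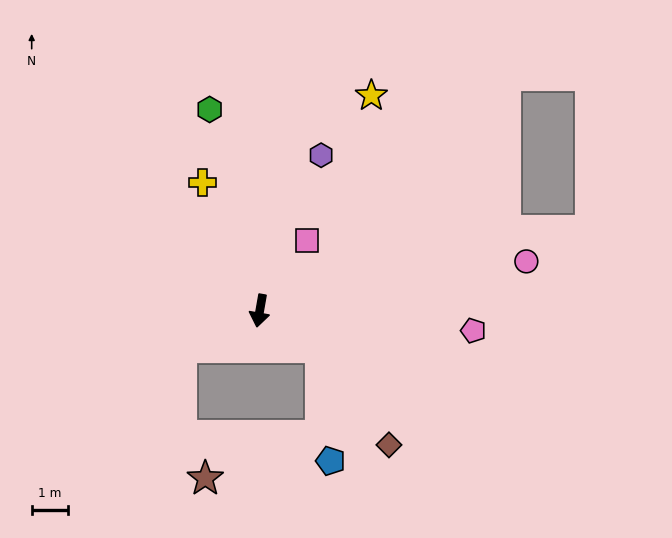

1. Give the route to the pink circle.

turn left 110°, forward 7.4 m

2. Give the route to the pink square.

turn left 156°, forward 2.3 m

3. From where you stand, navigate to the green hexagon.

turn right 156°, forward 5.6 m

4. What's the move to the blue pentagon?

blocked — turn left 69°, forward 1.9 m, then turn right 54°, forward 3.1 m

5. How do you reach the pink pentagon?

turn left 95°, forward 5.8 m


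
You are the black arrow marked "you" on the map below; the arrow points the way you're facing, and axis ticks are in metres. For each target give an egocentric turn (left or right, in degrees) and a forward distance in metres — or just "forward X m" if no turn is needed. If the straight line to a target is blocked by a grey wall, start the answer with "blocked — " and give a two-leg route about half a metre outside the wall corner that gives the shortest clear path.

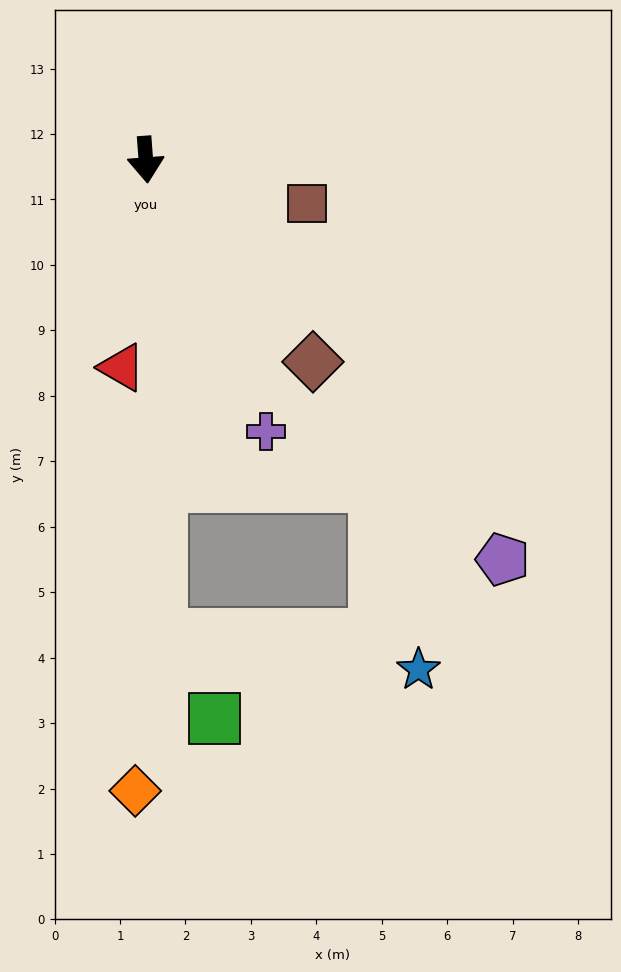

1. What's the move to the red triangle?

turn right 11°, forward 3.2 m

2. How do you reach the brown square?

turn left 71°, forward 2.6 m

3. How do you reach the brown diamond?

turn left 35°, forward 4.0 m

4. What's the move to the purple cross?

turn left 20°, forward 4.5 m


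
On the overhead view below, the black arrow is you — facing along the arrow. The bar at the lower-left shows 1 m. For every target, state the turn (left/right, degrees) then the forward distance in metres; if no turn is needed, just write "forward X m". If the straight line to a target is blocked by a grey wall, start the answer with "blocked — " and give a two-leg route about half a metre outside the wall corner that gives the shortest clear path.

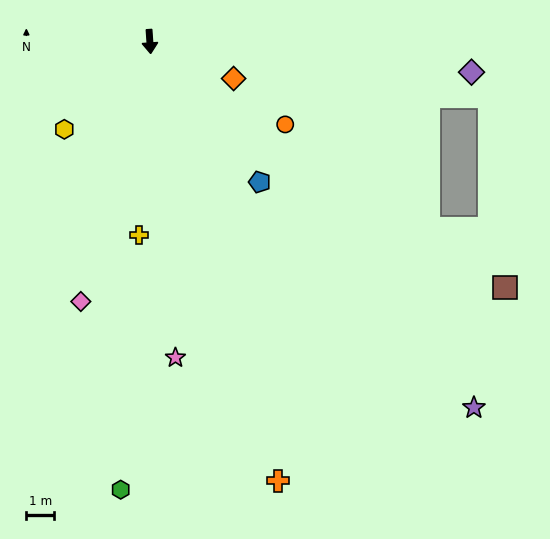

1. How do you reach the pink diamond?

turn right 19°, forward 9.6 m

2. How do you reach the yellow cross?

turn right 7°, forward 6.9 m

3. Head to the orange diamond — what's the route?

turn left 62°, forward 3.3 m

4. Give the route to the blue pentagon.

turn left 34°, forward 6.4 m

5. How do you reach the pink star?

forward 11.4 m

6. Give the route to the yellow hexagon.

turn right 48°, forward 4.4 m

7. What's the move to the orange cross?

turn left 12°, forward 16.4 m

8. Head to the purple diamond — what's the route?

turn left 81°, forward 11.6 m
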